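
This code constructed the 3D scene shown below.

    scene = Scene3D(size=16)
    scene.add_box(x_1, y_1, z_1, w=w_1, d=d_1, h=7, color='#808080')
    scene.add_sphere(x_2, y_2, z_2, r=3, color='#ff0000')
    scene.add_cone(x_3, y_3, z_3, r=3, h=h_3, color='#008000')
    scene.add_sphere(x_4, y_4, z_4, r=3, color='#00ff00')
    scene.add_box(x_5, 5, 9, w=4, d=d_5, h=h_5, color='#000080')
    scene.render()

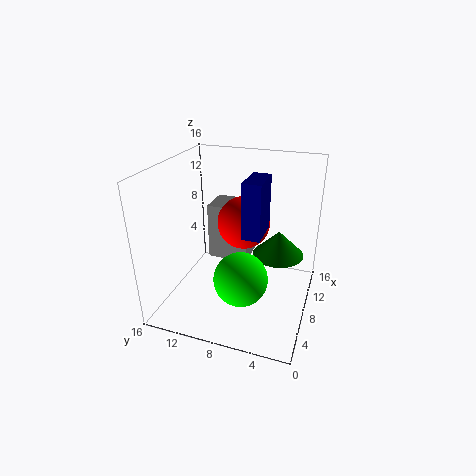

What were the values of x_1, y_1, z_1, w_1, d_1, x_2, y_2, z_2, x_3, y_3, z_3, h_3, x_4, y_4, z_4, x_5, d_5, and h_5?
x_1 = 11
y_1 = 8
z_1 = 3
w_1 = 4
d_1 = 5
x_2 = 10
y_2 = 8
z_2 = 9
x_3 = 11
y_3 = 4
z_3 = 5
h_3 = 3
x_4 = 6
y_4 = 7
z_4 = 4
x_5 = 6
d_5 = 2
h_5 = 6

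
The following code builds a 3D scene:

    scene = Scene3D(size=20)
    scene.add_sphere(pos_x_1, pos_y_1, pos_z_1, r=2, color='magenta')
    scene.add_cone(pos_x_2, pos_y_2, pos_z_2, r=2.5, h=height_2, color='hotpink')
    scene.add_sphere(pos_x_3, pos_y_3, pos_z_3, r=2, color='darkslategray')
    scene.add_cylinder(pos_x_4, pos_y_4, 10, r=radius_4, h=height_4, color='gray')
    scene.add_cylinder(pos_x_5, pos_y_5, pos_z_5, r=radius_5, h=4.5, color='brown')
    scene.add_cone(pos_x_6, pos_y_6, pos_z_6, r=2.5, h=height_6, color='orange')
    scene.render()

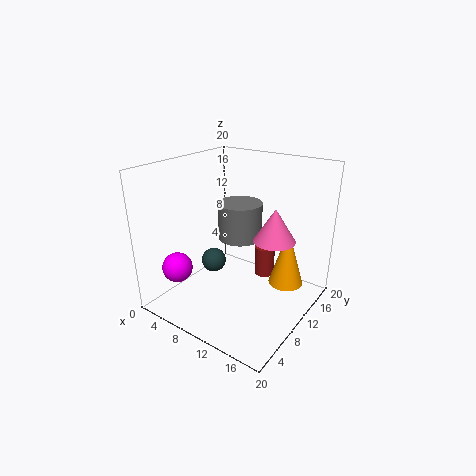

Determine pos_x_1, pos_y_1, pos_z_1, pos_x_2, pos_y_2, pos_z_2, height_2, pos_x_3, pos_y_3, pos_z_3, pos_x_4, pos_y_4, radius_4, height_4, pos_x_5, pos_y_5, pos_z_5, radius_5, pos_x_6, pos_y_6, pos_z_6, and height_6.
pos_x_1 = 5, pos_y_1 = 3, pos_z_1 = 7, pos_x_2 = 17, pos_y_2 = 7.5, pos_z_2 = 12.5, height_2 = 4, pos_x_3 = 2.5, pos_y_3 = 13.5, pos_z_3 = 2.5, pos_x_4 = 10, pos_y_4 = 10.5, radius_4 = 3, height_4 = 5, pos_x_5 = 11.5, pos_y_5 = 15, pos_z_5 = 2.5, radius_5 = 1.5, pos_x_6 = 15.5, pos_y_6 = 14.5, pos_z_6 = 2.5, height_6 = 8.5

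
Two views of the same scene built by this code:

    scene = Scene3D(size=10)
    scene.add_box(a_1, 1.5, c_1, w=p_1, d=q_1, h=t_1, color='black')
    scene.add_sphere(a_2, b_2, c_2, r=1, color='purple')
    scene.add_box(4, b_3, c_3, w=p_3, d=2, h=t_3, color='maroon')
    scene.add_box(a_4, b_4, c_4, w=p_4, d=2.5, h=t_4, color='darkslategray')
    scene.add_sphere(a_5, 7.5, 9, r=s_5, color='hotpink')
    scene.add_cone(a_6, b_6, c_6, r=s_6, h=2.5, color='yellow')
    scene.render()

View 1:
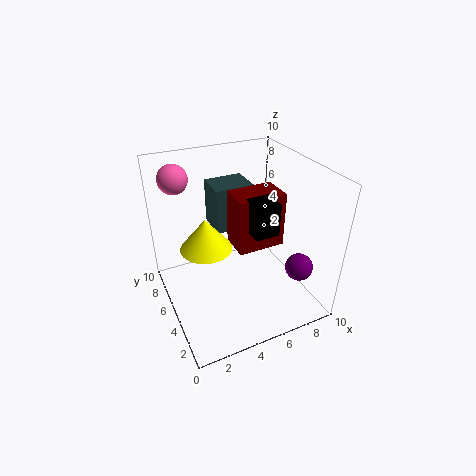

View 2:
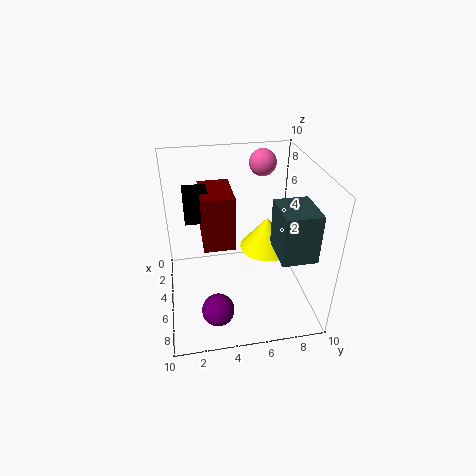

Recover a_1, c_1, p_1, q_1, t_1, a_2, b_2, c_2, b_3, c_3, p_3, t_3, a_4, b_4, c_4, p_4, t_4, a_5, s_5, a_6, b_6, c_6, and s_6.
a_1 = 4.5; c_1 = 7; p_1 = 1.5; q_1 = 1.5; t_1 = 2; a_2 = 9; b_2 = 3; c_2 = 2.5; b_3 = 2.5; c_3 = 5.5; p_3 = 3; t_3 = 3.5; a_4 = 4.5; b_4 = 7.5; c_4 = 4; p_4 = 3; t_4 = 3.5; a_5 = 1.5; s_5 = 1; a_6 = 3.5; b_6 = 7.5; c_6 = 3; s_6 = 2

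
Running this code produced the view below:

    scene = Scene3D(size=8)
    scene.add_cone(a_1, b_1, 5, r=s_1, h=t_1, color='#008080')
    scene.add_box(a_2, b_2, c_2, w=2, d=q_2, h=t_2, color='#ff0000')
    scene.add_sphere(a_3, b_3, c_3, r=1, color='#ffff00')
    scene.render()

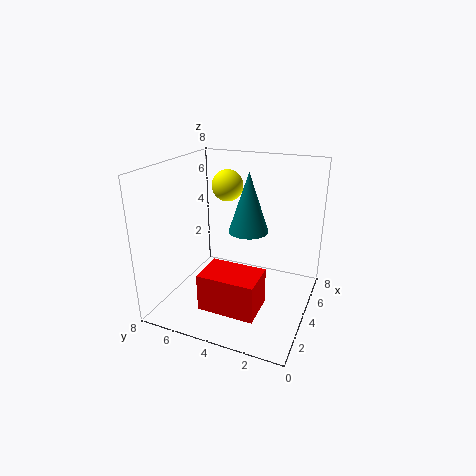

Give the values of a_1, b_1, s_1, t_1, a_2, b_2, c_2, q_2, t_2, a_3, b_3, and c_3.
a_1 = 3, b_1 = 3, s_1 = 1, t_1 = 3, a_2 = 1, b_2 = 2, c_2 = 1, q_2 = 3, t_2 = 2, a_3 = 7, b_3 = 6, c_3 = 6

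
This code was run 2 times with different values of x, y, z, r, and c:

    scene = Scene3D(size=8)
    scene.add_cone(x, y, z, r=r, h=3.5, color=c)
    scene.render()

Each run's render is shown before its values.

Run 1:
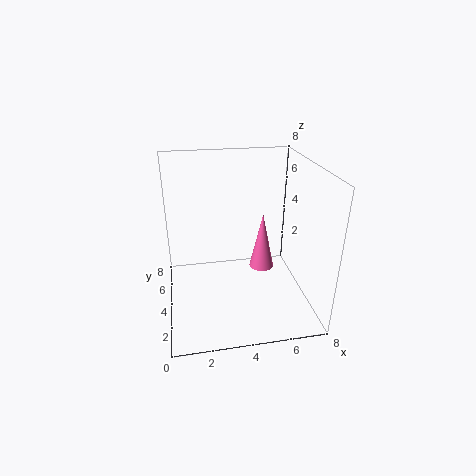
x = 5.75
y = 5.25
z = 1.25
r = 0.75
c = 'hotpink'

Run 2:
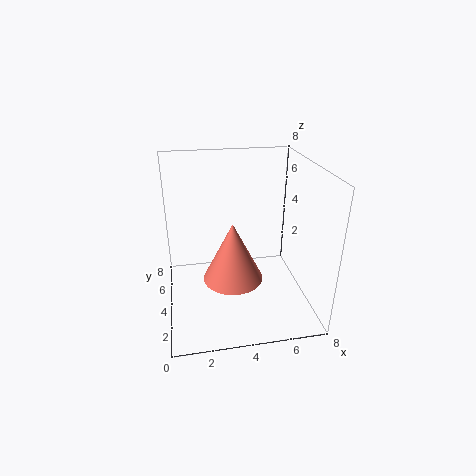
x = 3.75
y = 4.25
z = 1.25
r = 1.75
c = 'salmon'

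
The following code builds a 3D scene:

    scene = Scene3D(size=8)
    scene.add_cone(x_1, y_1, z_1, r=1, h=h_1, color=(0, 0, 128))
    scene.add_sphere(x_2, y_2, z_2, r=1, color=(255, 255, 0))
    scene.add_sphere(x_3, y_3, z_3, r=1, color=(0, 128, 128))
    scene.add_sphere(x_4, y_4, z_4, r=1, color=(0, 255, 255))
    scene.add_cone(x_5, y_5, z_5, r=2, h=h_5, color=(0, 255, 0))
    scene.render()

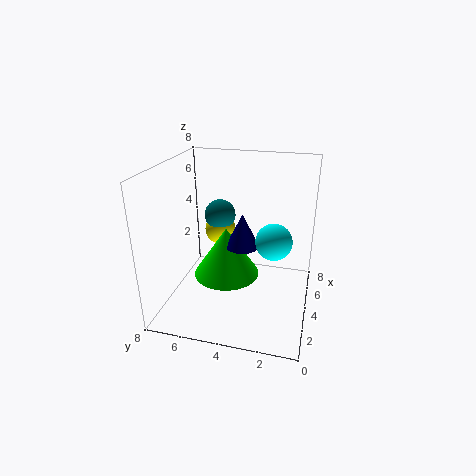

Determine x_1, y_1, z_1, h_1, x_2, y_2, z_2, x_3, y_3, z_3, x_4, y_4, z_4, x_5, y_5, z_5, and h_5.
x_1 = 5
y_1 = 4
z_1 = 3
h_1 = 2
x_2 = 7
y_2 = 6
z_2 = 3
x_3 = 7
y_3 = 6
z_3 = 4
x_4 = 4
y_4 = 2
z_4 = 4
x_5 = 5
y_5 = 5
z_5 = 1
h_5 = 3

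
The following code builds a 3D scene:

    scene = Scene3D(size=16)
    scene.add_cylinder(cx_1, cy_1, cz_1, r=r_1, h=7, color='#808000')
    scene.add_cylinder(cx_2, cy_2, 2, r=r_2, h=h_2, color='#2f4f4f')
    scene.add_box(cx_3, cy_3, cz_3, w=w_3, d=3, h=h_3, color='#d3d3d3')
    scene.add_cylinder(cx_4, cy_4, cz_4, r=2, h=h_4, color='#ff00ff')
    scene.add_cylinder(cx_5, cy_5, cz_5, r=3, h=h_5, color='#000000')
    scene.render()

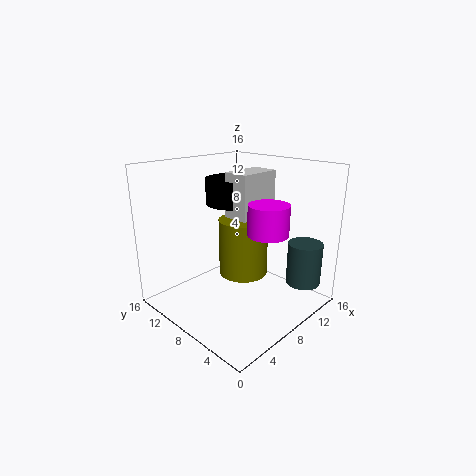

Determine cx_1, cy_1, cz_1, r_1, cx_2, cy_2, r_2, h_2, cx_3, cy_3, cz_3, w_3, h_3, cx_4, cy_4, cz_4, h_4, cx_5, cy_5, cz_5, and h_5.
cx_1 = 11; cy_1 = 10; cz_1 = 2; r_1 = 3; cx_2 = 14; cy_2 = 3; r_2 = 2; h_2 = 5; cx_3 = 8; cy_3 = 7; cz_3 = 10; w_3 = 5; h_3 = 5; cx_4 = 7; cy_4 = 3; cz_4 = 10; h_4 = 3; cx_5 = 10; cy_5 = 11; cz_5 = 11; h_5 = 3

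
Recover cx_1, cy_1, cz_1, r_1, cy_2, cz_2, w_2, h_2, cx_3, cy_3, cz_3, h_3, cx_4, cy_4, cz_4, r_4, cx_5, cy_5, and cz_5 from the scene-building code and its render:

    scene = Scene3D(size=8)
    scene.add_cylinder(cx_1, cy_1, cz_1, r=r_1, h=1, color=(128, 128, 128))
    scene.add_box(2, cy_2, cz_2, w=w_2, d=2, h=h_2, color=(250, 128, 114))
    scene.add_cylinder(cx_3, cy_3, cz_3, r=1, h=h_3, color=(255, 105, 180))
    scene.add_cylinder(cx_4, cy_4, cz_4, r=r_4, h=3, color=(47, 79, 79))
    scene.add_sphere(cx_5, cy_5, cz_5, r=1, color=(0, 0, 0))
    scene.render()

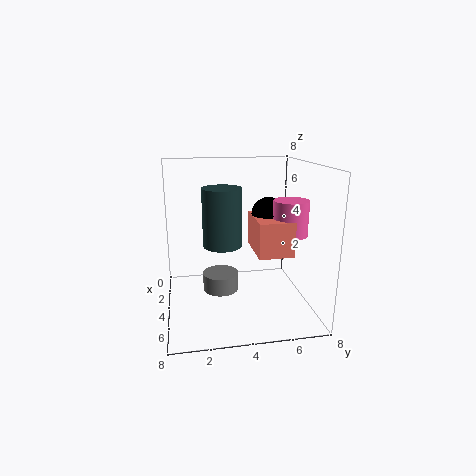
cx_1 = 4
cy_1 = 3
cz_1 = 1
r_1 = 1
cy_2 = 5
cz_2 = 3
w_2 = 3
h_2 = 2
cx_3 = 4
cy_3 = 7
cz_3 = 4
h_3 = 2
cx_4 = 5
cy_4 = 3
cz_4 = 4
r_4 = 1
cx_5 = 3
cy_5 = 6
cz_5 = 5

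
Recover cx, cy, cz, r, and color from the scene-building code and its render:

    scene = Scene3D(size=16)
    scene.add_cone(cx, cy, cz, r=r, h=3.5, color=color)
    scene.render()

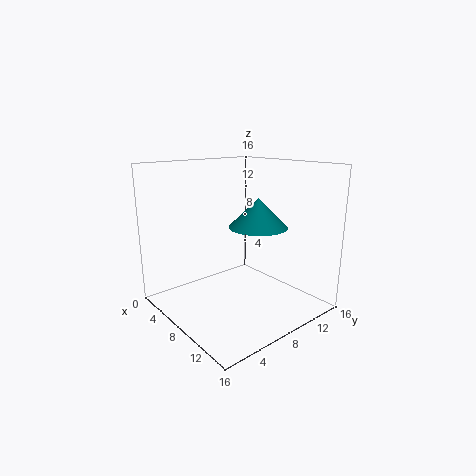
cx = 7.5
cy = 11.5
cz = 8.5
r = 3.5
color = 'teal'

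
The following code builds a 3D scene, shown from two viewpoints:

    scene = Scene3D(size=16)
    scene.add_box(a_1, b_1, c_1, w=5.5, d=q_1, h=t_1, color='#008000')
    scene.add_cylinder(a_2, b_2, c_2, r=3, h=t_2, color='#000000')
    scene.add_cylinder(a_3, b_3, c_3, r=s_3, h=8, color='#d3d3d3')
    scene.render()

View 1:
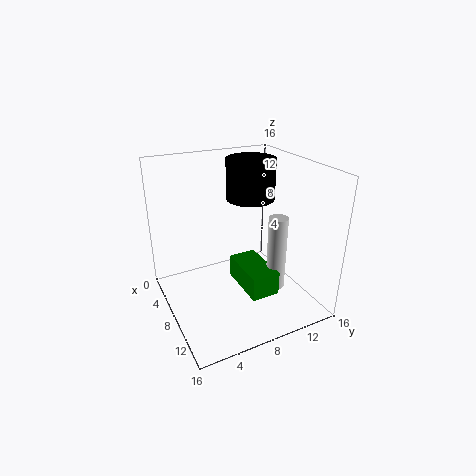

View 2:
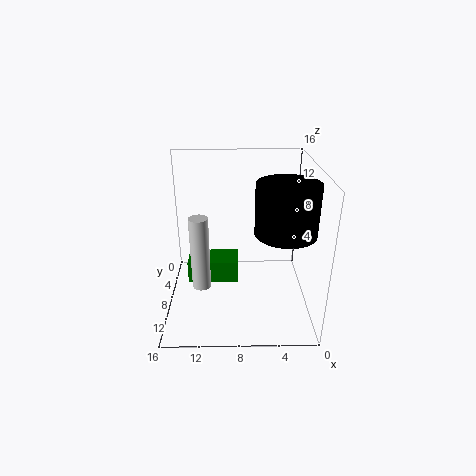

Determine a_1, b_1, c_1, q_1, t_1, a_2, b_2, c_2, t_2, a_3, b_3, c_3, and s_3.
a_1 = 8
b_1 = 7
c_1 = 3.5
q_1 = 3
t_1 = 2.5
a_2 = 3.5
b_2 = 12
c_2 = 10.5
t_2 = 5
a_3 = 12
b_3 = 10.5
c_3 = 3.5
s_3 = 1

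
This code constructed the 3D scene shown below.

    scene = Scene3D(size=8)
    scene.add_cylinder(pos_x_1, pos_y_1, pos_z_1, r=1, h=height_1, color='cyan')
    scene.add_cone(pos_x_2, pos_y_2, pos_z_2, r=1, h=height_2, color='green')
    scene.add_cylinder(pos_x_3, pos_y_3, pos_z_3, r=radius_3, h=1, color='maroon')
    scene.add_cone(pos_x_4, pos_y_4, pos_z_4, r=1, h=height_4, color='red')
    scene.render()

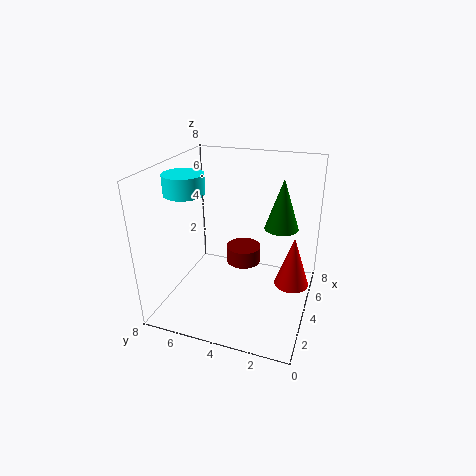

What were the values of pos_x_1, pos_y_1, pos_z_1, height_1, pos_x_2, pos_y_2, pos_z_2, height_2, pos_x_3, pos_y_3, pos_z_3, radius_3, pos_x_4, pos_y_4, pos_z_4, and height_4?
pos_x_1 = 2; pos_y_1 = 6; pos_z_1 = 7; height_1 = 1; pos_x_2 = 6; pos_y_2 = 2; pos_z_2 = 4; height_2 = 3; pos_x_3 = 5; pos_y_3 = 4; pos_z_3 = 2; radius_3 = 1; pos_x_4 = 5; pos_y_4 = 1; pos_z_4 = 1; height_4 = 3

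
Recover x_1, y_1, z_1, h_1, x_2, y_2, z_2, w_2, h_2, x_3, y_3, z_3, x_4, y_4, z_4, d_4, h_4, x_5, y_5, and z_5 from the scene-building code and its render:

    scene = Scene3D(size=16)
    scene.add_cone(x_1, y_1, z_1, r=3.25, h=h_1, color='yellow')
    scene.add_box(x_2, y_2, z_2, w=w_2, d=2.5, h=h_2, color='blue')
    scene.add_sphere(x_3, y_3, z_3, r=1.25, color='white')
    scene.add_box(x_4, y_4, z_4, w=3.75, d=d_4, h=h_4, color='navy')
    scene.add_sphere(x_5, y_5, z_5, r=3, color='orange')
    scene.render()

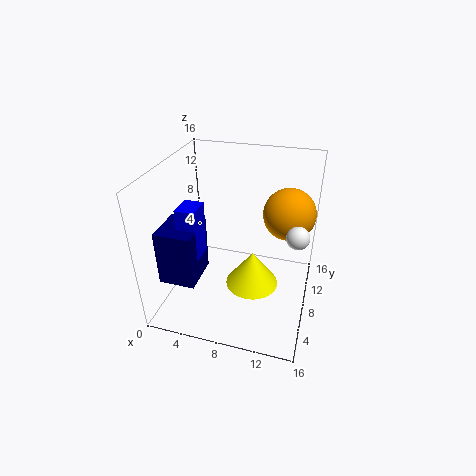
x_1 = 9.25, y_1 = 10, z_1 = 0.25, h_1 = 4.5, x_2 = 3.25, y_2 = 3, z_2 = 7.75, w_2 = 2, h_2 = 5.5, x_3 = 14.5, y_3 = 8.25, z_3 = 9, x_4 = 1.5, y_4 = 1.5, z_4 = 5.5, d_4 = 4.25, h_4 = 5.75, x_5 = 13, y_5 = 11.75, z_5 = 9.75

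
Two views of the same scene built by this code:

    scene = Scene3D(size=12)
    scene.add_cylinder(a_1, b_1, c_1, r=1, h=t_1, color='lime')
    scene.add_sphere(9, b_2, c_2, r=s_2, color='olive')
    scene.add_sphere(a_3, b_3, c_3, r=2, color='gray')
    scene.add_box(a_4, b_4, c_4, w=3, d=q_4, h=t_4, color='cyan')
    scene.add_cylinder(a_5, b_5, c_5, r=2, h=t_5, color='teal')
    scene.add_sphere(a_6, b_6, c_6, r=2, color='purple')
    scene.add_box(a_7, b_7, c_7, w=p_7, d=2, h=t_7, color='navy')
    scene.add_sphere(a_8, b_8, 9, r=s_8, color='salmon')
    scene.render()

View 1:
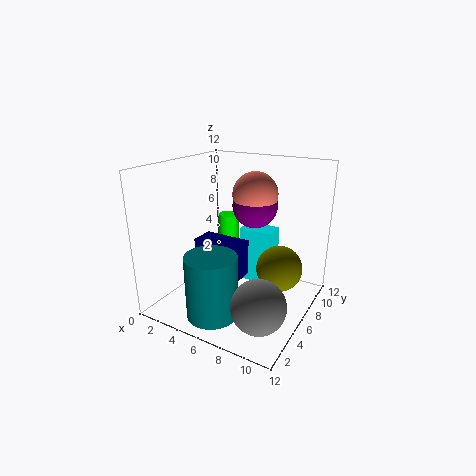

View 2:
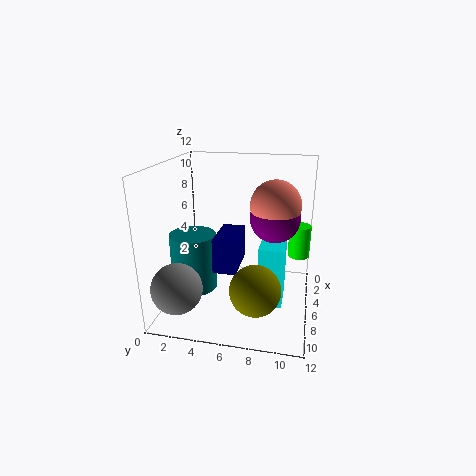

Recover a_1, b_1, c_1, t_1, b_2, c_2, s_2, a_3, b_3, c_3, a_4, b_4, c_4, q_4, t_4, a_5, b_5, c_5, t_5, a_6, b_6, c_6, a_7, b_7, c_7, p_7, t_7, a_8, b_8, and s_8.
a_1 = 2, b_1 = 11, c_1 = 3, t_1 = 3, b_2 = 8, c_2 = 3, s_2 = 2, a_3 = 10, b_3 = 2, c_3 = 3, a_4 = 5, b_4 = 8, c_4 = 1, q_4 = 2, t_4 = 5, a_5 = 6, b_5 = 2, c_5 = 1, t_5 = 5, a_6 = 6, b_6 = 9, c_6 = 8, a_7 = 3, b_7 = 4, c_7 = 3, p_7 = 4, t_7 = 3, a_8 = 6, b_8 = 9, s_8 = 2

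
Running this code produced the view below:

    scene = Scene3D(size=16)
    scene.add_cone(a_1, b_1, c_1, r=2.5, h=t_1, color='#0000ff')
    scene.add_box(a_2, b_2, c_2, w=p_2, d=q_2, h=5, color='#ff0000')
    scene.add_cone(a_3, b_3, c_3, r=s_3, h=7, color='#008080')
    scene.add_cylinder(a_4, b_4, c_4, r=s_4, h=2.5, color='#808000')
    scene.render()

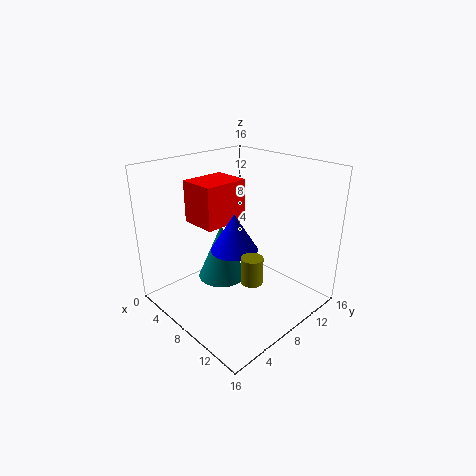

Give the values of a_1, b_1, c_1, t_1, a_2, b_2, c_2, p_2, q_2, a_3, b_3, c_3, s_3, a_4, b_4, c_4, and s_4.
a_1 = 9
b_1 = 6.5
c_1 = 7.5
t_1 = 4
a_2 = 1
b_2 = 6
c_2 = 8.5
p_2 = 4.5
q_2 = 5.5
a_3 = 4
b_3 = 9
c_3 = 1
s_3 = 3
a_4 = 14
b_4 = 4
c_4 = 7
s_4 = 1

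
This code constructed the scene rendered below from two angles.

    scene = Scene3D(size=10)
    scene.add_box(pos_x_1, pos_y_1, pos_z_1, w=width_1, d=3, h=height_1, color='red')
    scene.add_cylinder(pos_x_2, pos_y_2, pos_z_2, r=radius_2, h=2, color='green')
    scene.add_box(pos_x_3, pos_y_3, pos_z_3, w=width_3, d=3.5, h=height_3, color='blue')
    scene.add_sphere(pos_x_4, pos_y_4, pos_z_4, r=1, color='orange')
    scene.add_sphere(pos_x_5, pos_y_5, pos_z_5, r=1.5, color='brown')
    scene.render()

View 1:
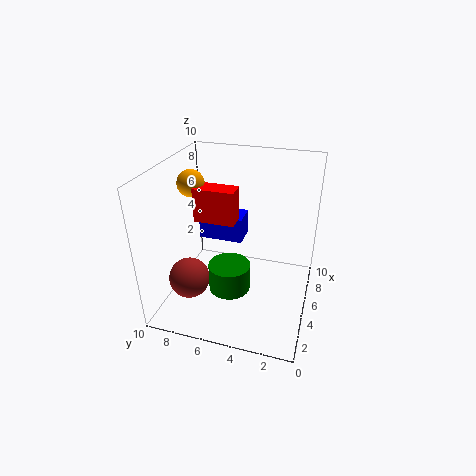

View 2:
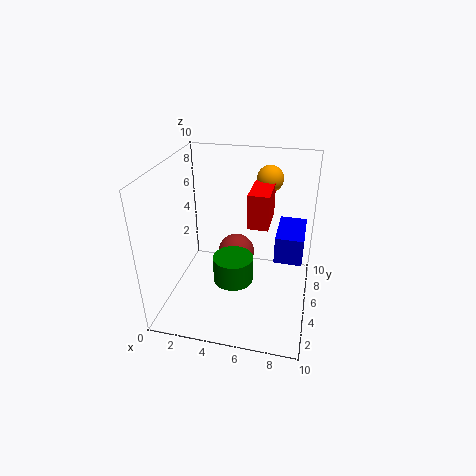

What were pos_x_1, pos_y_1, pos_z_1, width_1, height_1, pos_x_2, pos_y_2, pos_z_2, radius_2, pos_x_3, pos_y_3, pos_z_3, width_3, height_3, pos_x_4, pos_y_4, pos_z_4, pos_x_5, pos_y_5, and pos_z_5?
pos_x_1 = 5.5, pos_y_1 = 5.5, pos_z_1 = 5.5, width_1 = 1.5, height_1 = 2.5, pos_x_2 = 4.5, pos_y_2 = 5.5, pos_z_2 = 1, radius_2 = 1.5, pos_x_3 = 7.5, pos_y_3 = 5.5, pos_z_3 = 3, width_3 = 2, height_3 = 2, pos_x_4 = 6.5, pos_y_4 = 9, pos_z_4 = 8, pos_x_5 = 4, pos_y_5 = 8.5, pos_z_5 = 1.5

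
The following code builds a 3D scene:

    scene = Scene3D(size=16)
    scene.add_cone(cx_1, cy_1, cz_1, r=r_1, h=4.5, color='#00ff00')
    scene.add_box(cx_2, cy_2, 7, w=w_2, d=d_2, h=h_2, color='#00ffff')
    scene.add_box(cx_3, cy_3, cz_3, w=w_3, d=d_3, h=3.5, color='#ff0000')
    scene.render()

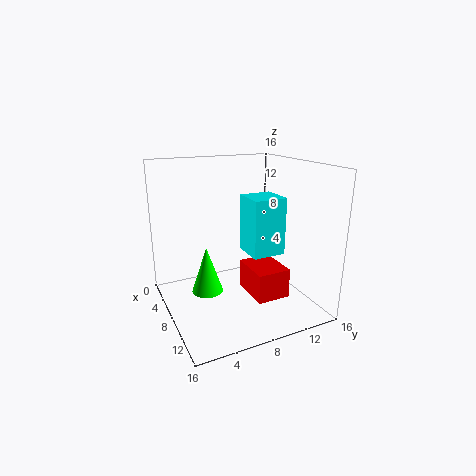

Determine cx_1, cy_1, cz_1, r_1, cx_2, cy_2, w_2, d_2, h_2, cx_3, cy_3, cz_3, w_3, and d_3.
cx_1 = 11.5; cy_1 = 3; cz_1 = 4.5; r_1 = 1.5; cx_2 = 8.5; cy_2 = 8; w_2 = 3.5; d_2 = 3.5; h_2 = 6; cx_3 = 5.5; cy_3 = 9.5; cz_3 = 0.5; w_3 = 5; d_3 = 4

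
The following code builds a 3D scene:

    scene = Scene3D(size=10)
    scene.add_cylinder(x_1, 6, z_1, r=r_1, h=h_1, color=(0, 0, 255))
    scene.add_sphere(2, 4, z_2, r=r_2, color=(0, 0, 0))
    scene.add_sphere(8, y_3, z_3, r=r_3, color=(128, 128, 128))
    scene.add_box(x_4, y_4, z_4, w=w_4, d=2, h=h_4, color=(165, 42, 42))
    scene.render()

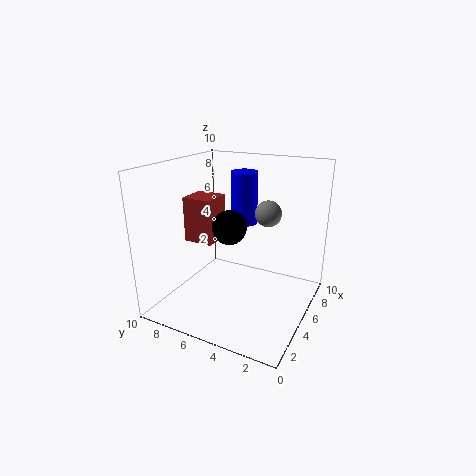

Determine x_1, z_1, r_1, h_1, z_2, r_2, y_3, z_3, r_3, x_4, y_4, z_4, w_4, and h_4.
x_1 = 8; z_1 = 5; r_1 = 1; h_1 = 4; z_2 = 7; r_2 = 1; y_3 = 4; z_3 = 6; r_3 = 1; x_4 = 3; y_4 = 6; z_4 = 5; w_4 = 2; h_4 = 3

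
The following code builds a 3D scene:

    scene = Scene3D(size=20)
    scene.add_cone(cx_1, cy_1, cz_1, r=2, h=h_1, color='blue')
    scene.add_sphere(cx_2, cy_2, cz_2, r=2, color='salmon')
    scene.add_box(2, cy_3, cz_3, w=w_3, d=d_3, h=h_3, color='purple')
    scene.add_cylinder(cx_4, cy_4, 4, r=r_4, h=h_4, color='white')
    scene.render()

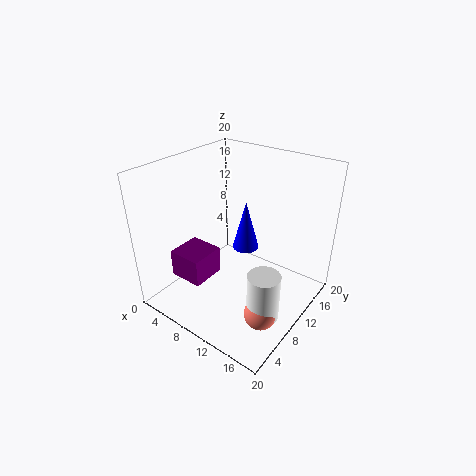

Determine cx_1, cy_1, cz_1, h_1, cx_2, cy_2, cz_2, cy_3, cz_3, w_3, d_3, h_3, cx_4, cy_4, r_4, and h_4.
cx_1 = 8.5; cy_1 = 14; cz_1 = 6; h_1 = 7.5; cx_2 = 17.5; cy_2 = 4.5; cz_2 = 4.5; cy_3 = 4.5; cz_3 = 3.5; w_3 = 5; d_3 = 5; h_3 = 4; cx_4 = 17.5; cy_4 = 5; r_4 = 2; h_4 = 6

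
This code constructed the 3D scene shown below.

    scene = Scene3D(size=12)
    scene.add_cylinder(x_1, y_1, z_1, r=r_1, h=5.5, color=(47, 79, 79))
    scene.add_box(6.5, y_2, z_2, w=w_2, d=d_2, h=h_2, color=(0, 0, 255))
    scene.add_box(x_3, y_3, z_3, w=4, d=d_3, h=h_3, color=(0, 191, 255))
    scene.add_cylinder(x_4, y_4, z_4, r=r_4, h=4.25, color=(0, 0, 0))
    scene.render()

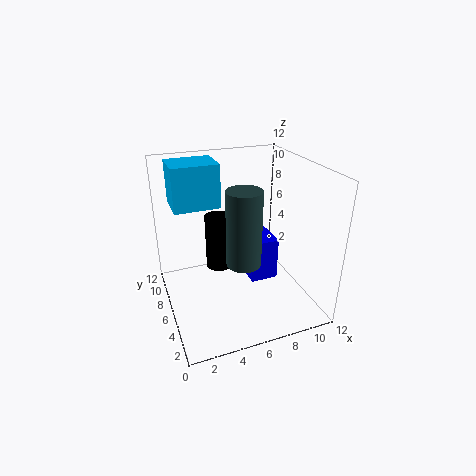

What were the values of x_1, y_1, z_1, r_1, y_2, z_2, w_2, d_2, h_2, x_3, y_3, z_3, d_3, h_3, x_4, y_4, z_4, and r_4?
x_1 = 5
y_1 = 2.25
z_1 = 6
r_1 = 1.25
y_2 = 4
z_2 = 2.75
w_2 = 2.25
d_2 = 3.25
h_2 = 3.5
x_3 = 1.25
y_3 = 8
z_3 = 8
d_3 = 3.25
h_3 = 3.75
x_4 = 4
y_4 = 5
z_4 = 4.5
r_4 = 1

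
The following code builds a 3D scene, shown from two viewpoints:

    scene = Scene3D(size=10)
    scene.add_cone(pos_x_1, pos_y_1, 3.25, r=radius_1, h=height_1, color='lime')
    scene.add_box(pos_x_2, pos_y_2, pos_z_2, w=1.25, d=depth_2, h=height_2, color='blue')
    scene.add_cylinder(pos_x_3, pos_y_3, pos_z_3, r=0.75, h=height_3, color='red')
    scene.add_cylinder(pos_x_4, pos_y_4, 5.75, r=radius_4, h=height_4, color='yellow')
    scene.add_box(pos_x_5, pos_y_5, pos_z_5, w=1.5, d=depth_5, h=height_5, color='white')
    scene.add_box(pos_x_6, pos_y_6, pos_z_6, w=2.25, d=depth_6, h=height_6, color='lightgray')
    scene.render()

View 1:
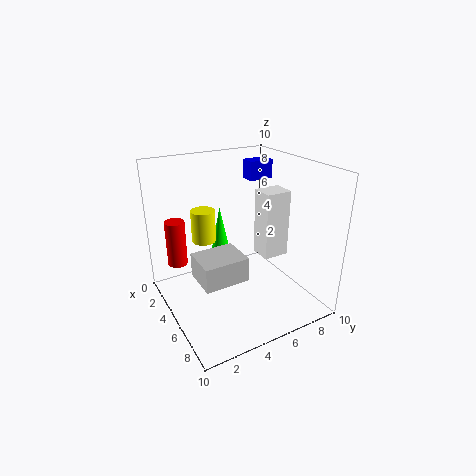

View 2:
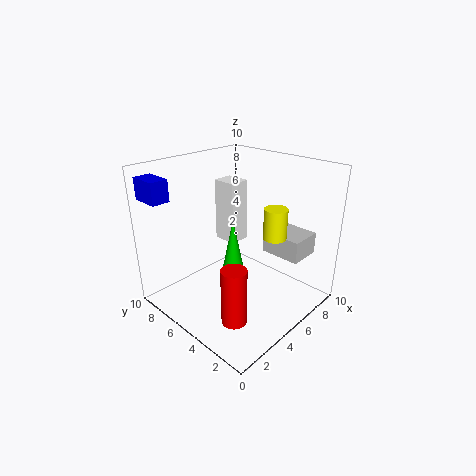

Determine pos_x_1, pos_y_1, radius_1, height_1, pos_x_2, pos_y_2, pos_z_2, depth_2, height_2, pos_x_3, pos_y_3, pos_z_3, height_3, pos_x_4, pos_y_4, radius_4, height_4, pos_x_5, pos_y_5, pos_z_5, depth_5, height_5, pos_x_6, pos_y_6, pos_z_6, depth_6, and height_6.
pos_x_1 = 3.75
pos_y_1 = 4.25
radius_1 = 0.75
height_1 = 3.75
pos_x_2 = 0.5
pos_y_2 = 8
pos_z_2 = 7.75
depth_2 = 2
height_2 = 1.5
pos_x_3 = 1.25
pos_y_3 = 1.75
pos_z_3 = 2
height_3 = 3.5
pos_x_4 = 5.5
pos_y_4 = 2.25
radius_4 = 0.75
height_4 = 2
pos_x_5 = 5.5
pos_y_5 = 6
pos_z_5 = 4
depth_5 = 1.75
height_5 = 4.5
pos_x_6 = 6.25
pos_y_6 = 1
pos_z_6 = 4
depth_6 = 2.75
height_6 = 1.5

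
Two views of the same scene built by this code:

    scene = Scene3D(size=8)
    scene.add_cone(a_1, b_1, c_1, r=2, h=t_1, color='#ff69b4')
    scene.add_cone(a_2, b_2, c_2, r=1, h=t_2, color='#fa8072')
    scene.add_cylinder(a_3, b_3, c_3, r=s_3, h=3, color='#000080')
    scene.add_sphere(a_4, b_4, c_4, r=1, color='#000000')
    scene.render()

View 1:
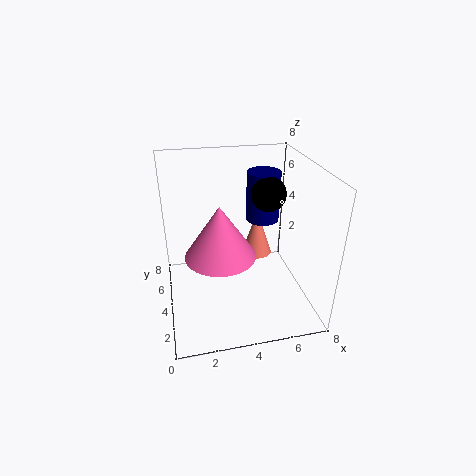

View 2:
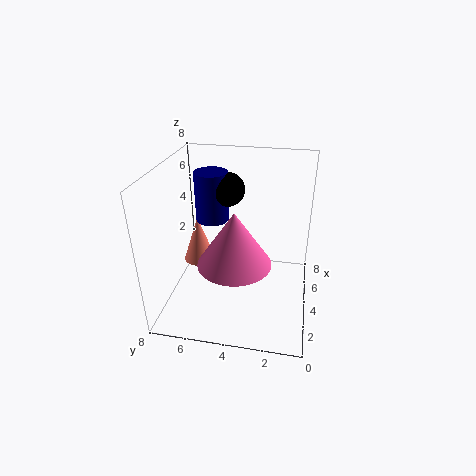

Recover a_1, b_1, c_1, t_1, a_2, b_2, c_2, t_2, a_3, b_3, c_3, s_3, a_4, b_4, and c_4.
a_1 = 3, b_1 = 4, c_1 = 3, t_1 = 3, a_2 = 6, b_2 = 7, c_2 = 1, t_2 = 3, a_3 = 6, b_3 = 6, c_3 = 4, s_3 = 1, a_4 = 6, b_4 = 5, c_4 = 6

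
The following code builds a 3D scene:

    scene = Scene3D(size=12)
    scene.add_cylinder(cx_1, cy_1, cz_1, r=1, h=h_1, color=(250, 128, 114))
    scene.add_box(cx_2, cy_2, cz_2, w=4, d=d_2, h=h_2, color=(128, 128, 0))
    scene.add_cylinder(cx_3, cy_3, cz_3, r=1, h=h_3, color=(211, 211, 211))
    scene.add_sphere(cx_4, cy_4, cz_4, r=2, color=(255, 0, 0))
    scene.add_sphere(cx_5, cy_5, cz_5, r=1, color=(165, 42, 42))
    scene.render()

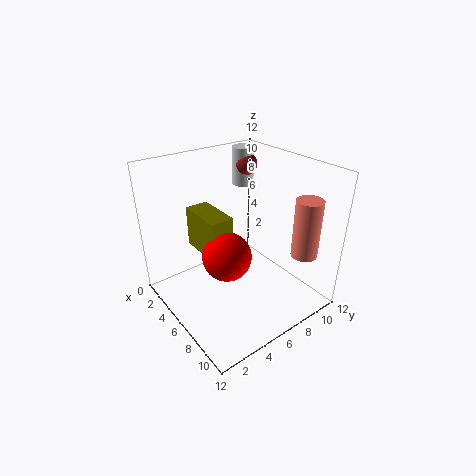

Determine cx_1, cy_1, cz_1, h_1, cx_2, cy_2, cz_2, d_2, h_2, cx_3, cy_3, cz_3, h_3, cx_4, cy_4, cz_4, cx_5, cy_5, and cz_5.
cx_1 = 11; cy_1 = 8.5; cz_1 = 6; h_1 = 4.5; cx_2 = 2; cy_2 = 3.5; cz_2 = 4.5; d_2 = 2; h_2 = 3.5; cx_3 = 1.5; cy_3 = 10; cz_3 = 8.5; h_3 = 3.5; cx_4 = 6.5; cy_4 = 4.5; cz_4 = 5; cx_5 = 2; cy_5 = 10; cz_5 = 10.5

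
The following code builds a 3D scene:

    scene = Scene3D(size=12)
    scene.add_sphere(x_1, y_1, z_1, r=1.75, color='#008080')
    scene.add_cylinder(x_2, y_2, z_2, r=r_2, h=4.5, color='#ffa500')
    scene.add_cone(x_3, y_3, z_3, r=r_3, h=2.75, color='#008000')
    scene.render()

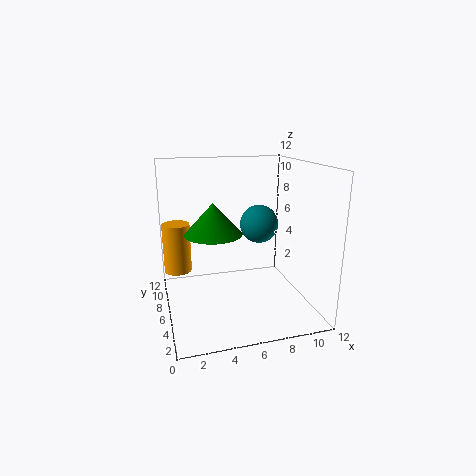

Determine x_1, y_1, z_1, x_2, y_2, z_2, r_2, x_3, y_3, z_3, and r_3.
x_1 = 8.75; y_1 = 8.5; z_1 = 6.25; x_2 = 1.25; y_2 = 9.75; z_2 = 2; r_2 = 1.25; x_3 = 4.25; y_3 = 7.5; z_3 = 6; r_3 = 2.5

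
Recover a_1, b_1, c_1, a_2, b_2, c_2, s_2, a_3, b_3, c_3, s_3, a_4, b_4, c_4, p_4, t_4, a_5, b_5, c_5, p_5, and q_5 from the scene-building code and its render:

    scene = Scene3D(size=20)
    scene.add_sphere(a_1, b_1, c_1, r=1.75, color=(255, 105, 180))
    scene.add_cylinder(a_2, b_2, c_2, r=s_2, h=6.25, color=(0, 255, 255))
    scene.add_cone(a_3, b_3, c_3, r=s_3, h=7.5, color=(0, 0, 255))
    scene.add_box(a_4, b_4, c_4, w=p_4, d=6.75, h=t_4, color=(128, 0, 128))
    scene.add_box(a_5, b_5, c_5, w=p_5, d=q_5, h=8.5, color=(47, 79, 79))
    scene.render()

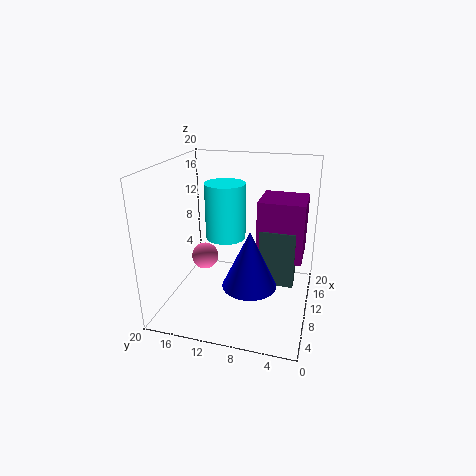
a_1 = 7, b_1 = 13.75, c_1 = 8.25, a_2 = 3.25, b_2 = 9.5, c_2 = 13.25, s_2 = 2.25, a_3 = 5.75, b_3 = 7.25, c_3 = 5.5, s_3 = 3.5, a_4 = 12.5, b_4 = 1.25, c_4 = 5.5, p_4 = 6.5, t_4 = 9, a_5 = 12.25, b_5 = 2.25, c_5 = 1.75, p_5 = 2.5, q_5 = 5.25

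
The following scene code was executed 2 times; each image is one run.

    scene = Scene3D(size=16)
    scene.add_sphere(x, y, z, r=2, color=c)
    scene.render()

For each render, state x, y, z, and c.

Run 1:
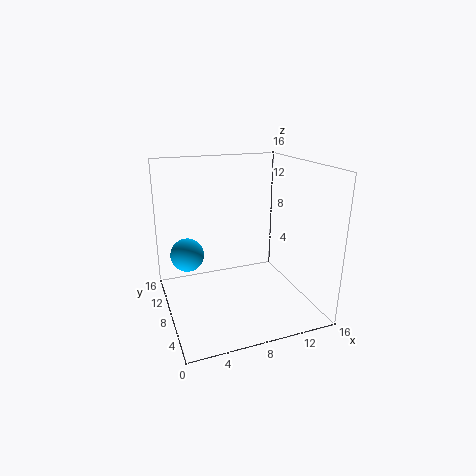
x = 3; y = 12; z = 5; c = 'deepskyblue'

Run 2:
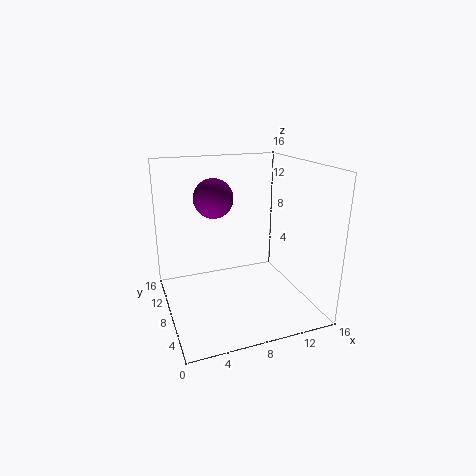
x = 5; y = 7; z = 13; c = 'purple'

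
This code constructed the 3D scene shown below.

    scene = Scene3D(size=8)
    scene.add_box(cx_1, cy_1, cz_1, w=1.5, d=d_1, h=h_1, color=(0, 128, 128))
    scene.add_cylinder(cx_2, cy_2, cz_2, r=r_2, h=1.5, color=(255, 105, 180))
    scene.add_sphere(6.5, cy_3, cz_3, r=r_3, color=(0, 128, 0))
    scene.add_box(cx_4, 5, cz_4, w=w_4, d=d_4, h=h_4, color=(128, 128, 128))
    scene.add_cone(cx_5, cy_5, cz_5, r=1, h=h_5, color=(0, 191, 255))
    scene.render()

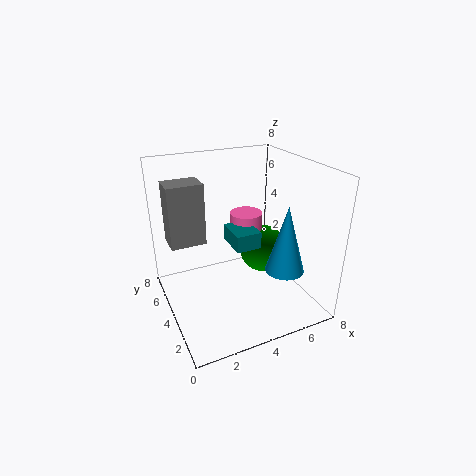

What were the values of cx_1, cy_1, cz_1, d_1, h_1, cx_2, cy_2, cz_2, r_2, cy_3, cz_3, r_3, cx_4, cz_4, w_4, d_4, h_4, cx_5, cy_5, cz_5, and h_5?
cx_1 = 4, cy_1 = 4, cz_1 = 3, d_1 = 2, h_1 = 1, cx_2 = 5.5, cy_2 = 6, cz_2 = 3, r_2 = 1, cy_3 = 5.5, cz_3 = 2, r_3 = 1.5, cx_4 = 0.5, cz_4 = 3.5, w_4 = 2, d_4 = 1.5, h_4 = 3.5, cx_5 = 5.5, cy_5 = 1.5, cz_5 = 3, h_5 = 3.5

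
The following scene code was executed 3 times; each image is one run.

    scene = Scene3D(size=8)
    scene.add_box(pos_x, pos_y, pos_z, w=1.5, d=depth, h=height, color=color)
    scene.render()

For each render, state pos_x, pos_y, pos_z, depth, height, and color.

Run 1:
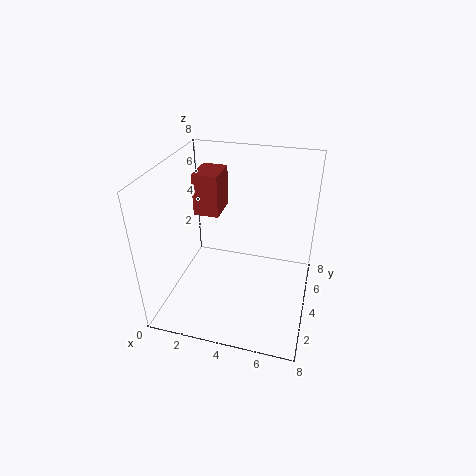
pos_x = 1
pos_y = 5
pos_z = 4.5
depth = 2
height = 2.5
color = 'brown'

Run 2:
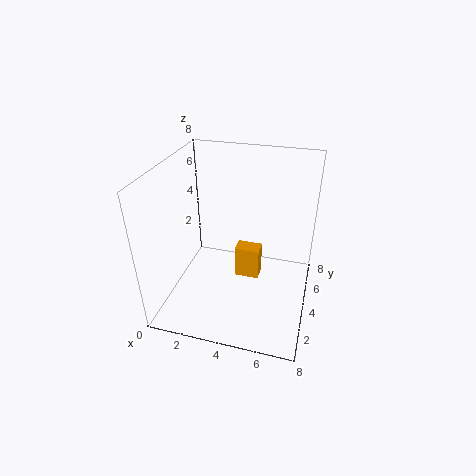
pos_x = 3.5
pos_y = 5
pos_z = 0.5
depth = 1
height = 2
color = 'orange'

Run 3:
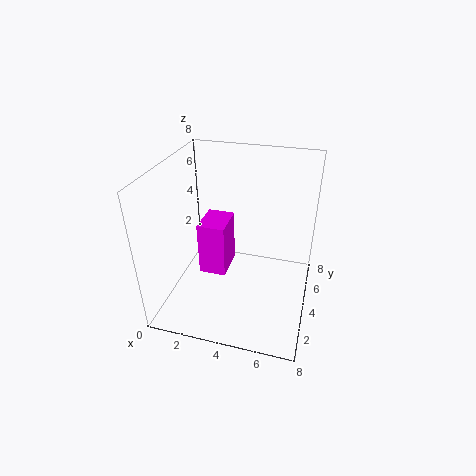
pos_x = 2
pos_y = 3
pos_z = 2
depth = 2
height = 3
color = 'magenta'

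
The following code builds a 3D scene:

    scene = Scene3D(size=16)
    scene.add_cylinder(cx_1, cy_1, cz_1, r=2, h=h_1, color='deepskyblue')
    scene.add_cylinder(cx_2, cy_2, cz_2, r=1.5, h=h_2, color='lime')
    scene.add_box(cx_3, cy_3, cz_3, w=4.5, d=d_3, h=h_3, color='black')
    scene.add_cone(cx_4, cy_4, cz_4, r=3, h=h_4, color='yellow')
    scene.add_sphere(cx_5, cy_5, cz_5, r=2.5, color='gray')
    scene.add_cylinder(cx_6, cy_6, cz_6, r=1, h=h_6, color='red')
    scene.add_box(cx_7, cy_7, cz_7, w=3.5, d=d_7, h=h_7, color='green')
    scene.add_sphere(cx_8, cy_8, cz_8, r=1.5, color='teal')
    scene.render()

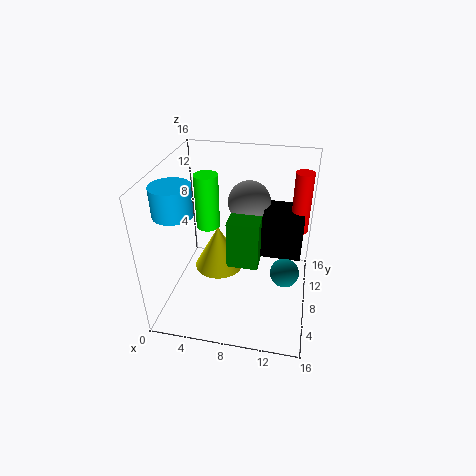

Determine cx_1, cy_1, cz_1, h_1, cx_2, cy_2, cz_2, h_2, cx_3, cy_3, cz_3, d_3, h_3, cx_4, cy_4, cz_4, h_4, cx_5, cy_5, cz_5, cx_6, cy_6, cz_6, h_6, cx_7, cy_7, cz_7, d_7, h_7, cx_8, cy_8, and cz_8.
cx_1 = 2.5; cy_1 = 4; cz_1 = 12.5; h_1 = 3; cx_2 = 3; cy_2 = 13; cz_2 = 6; h_2 = 7; cx_3 = 10.5; cy_3 = 8.5; cz_3 = 5.5; d_3 = 4.5; h_3 = 5; cx_4 = 5; cy_4 = 10.5; cz_4 = 2; h_4 = 5.5; cx_5 = 8.5; cy_5 = 12; cz_5 = 10.5; cx_6 = 14.5; cy_6 = 11; cz_6 = 8; h_6 = 7; cx_7 = 7; cy_7 = 6.5; cz_7 = 5; d_7 = 2.5; h_7 = 5.5; cx_8 = 13.5; cy_8 = 5.5; cz_8 = 6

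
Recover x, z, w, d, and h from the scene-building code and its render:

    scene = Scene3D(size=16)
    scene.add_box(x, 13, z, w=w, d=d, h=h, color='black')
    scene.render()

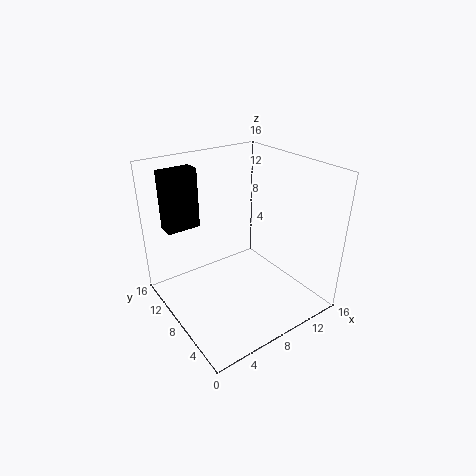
x = 2; z = 8; w = 4; d = 2; h = 7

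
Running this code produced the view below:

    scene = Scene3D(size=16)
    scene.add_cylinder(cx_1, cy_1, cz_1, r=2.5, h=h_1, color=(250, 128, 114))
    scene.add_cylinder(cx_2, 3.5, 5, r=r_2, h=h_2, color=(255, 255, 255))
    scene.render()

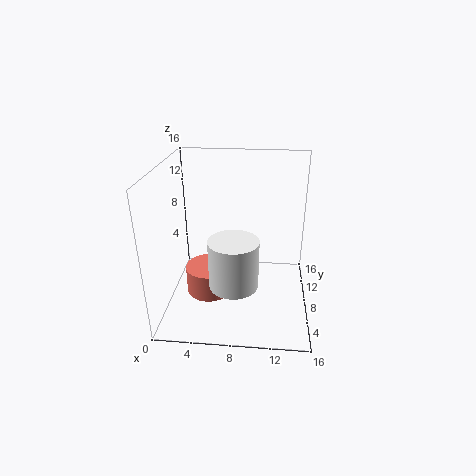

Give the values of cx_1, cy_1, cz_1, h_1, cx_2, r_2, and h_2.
cx_1 = 5, cy_1 = 6, cz_1 = 2.5, h_1 = 3, cx_2 = 8, r_2 = 2.5, h_2 = 5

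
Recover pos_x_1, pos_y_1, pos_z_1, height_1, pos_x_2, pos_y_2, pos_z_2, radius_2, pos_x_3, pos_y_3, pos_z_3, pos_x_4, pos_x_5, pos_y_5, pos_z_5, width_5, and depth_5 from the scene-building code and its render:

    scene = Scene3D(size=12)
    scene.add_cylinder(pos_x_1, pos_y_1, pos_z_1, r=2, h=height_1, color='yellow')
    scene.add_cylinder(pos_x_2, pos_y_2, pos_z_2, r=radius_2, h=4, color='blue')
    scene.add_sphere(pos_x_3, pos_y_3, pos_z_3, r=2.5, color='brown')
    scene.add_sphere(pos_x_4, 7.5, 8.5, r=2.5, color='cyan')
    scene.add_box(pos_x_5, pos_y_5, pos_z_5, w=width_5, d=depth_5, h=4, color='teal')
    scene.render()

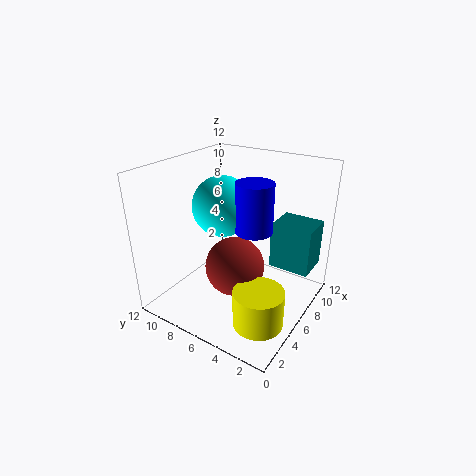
pos_x_1 = 3.5; pos_y_1 = 2.5; pos_z_1 = 0.5; height_1 = 3; pos_x_2 = 6; pos_y_2 = 4.5; pos_z_2 = 7; radius_2 = 1.5; pos_x_3 = 5.5; pos_y_3 = 6; pos_z_3 = 3.5; pos_x_4 = 6; pos_x_5 = 8; pos_y_5 = 0.5; pos_z_5 = 3; width_5 = 3; depth_5 = 3.5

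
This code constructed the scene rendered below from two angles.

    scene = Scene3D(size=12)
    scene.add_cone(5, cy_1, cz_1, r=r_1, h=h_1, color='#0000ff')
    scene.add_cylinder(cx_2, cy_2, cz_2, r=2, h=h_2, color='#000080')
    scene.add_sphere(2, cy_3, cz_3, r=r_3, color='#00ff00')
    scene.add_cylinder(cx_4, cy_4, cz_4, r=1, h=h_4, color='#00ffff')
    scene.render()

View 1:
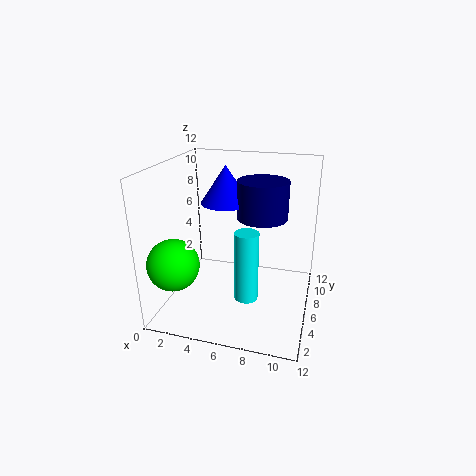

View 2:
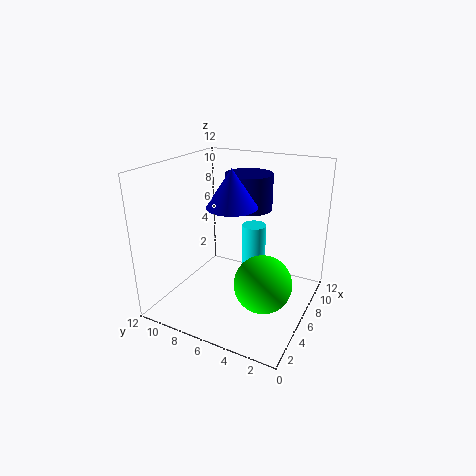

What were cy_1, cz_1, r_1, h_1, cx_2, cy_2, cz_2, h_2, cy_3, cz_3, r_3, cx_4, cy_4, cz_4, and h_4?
cy_1 = 6
cz_1 = 9
r_1 = 2
h_1 = 3
cx_2 = 8
cy_2 = 6
cz_2 = 8
h_2 = 3
cy_3 = 2
cz_3 = 5
r_3 = 2
cx_4 = 7
cy_4 = 5
cz_4 = 1
h_4 = 6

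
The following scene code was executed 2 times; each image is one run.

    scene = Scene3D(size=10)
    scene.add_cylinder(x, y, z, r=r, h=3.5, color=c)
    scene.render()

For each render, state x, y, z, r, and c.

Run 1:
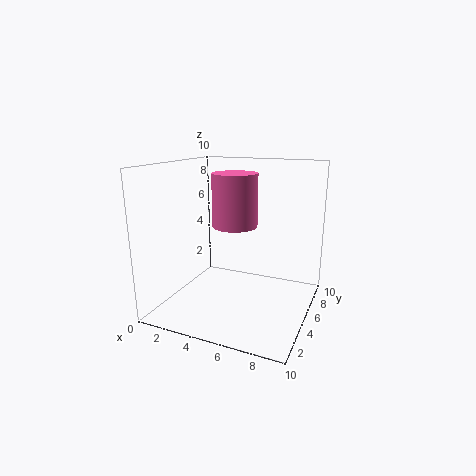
x = 5
y = 4.5
z = 6
r = 1.5
c = 'hotpink'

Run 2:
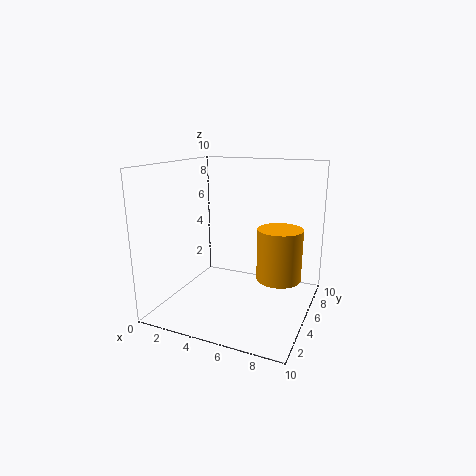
x = 8
y = 5
z = 2.5
r = 1.5
c = 'orange'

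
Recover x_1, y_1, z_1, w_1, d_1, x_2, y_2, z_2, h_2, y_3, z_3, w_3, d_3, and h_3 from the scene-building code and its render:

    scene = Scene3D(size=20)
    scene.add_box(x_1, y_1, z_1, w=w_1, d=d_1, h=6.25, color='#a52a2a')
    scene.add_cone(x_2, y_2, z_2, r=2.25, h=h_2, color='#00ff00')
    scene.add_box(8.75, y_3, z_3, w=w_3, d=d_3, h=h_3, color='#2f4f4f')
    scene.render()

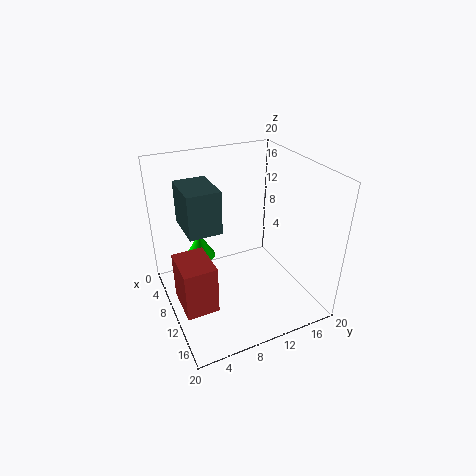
x_1 = 11.5, y_1 = 0.25, z_1 = 4.75, w_1 = 5.25, d_1 = 4, x_2 = 5, y_2 = 6, z_2 = 5.25, h_2 = 3.75, y_3 = 2, z_3 = 14, w_3 = 5.5, d_3 = 4, h_3 = 5.25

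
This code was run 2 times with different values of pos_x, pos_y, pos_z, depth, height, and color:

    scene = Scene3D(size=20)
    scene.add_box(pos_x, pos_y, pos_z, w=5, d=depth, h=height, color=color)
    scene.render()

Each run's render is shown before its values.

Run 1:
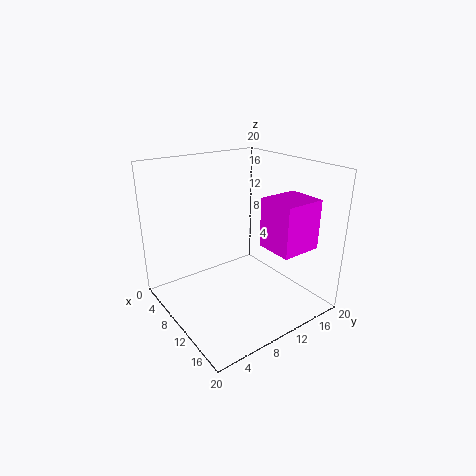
pos_x = 13.5; pos_y = 11; pos_z = 10; depth = 5.5; height = 6.5; color = 'magenta'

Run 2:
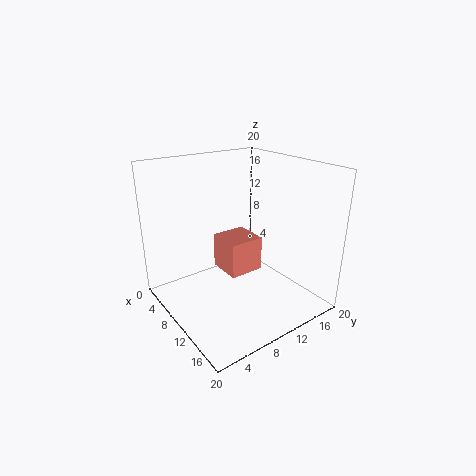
pos_x = 6; pos_y = 8.5; pos_z = 4.5; depth = 5; height = 5; color = 'salmon'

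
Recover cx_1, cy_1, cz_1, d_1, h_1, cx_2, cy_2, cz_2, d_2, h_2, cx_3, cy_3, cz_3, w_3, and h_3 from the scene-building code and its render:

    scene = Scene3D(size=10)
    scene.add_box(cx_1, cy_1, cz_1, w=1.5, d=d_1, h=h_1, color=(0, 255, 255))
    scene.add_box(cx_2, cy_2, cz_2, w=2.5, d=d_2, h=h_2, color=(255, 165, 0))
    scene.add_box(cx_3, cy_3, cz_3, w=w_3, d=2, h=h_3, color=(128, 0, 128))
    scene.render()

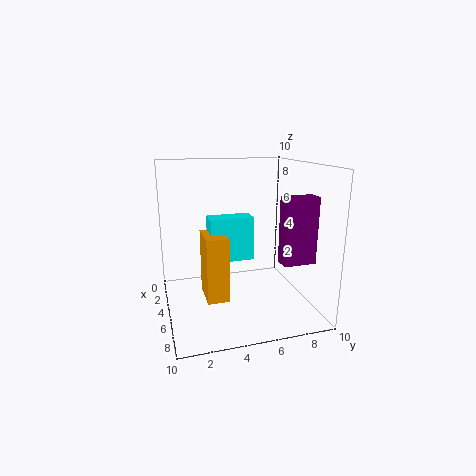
cx_1 = 4; cy_1 = 3; cz_1 = 3.5; d_1 = 3; h_1 = 3; cx_2 = 4; cy_2 = 2.5; cz_2 = 1; d_2 = 1.5; h_2 = 4.5; cx_3 = 8.5; cy_3 = 6.5; cz_3 = 4.5; w_3 = 1; h_3 = 4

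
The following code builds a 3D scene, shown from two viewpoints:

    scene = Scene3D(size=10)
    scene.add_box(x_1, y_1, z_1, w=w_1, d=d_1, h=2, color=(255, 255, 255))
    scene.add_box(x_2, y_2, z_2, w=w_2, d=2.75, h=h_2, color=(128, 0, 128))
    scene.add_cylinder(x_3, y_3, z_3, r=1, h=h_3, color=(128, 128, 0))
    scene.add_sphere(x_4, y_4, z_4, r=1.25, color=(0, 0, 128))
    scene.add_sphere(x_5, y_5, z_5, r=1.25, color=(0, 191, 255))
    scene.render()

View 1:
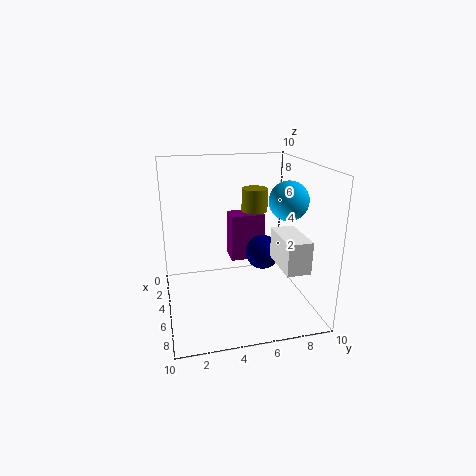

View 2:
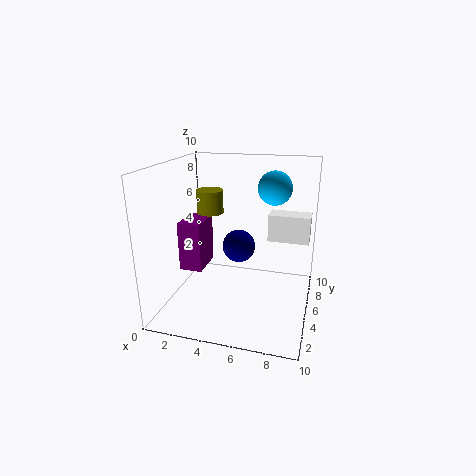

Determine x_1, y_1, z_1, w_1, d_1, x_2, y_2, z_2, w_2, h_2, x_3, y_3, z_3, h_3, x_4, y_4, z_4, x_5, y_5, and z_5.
x_1 = 6.75
y_1 = 6.75
z_1 = 4.25
w_1 = 3
d_1 = 1.5
x_2 = 0.25
y_2 = 5.25
z_2 = 1.75
w_2 = 1.75
h_2 = 3.75
x_3 = 2.25
y_3 = 7
z_3 = 6
h_3 = 1.75
x_4 = 4.5
y_4 = 7
z_4 = 3.5
x_5 = 7
y_5 = 7.75
z_5 = 8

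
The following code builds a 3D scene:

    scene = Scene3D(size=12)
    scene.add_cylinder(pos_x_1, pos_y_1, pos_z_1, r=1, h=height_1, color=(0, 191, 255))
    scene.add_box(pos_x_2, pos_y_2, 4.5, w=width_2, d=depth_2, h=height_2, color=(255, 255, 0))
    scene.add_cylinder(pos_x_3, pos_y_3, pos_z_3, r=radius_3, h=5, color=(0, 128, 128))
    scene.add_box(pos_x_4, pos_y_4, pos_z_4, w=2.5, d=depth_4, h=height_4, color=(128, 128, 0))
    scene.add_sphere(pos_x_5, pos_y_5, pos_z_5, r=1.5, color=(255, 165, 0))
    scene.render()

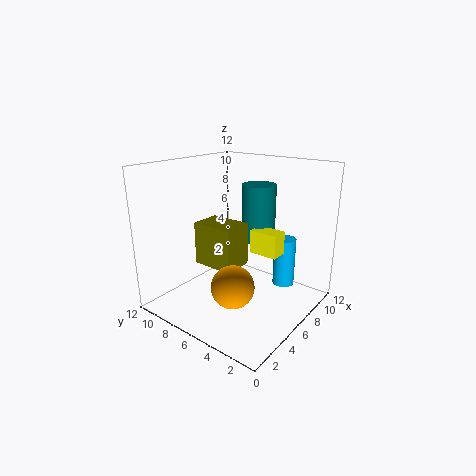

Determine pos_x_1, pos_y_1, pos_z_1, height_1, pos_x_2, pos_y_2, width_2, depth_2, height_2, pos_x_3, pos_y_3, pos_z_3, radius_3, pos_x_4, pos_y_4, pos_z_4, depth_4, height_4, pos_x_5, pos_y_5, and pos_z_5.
pos_x_1 = 10.5
pos_y_1 = 4
pos_z_1 = 0.5
height_1 = 4.5
pos_x_2 = 7
pos_y_2 = 3
width_2 = 1.5
depth_2 = 2.5
height_2 = 2
pos_x_3 = 9
pos_y_3 = 6
pos_z_3 = 5
radius_3 = 1.5
pos_x_4 = 3.5
pos_y_4 = 5
pos_z_4 = 4
depth_4 = 3.5
height_4 = 3.5
pos_x_5 = 1.5
pos_y_5 = 3
pos_z_5 = 4.5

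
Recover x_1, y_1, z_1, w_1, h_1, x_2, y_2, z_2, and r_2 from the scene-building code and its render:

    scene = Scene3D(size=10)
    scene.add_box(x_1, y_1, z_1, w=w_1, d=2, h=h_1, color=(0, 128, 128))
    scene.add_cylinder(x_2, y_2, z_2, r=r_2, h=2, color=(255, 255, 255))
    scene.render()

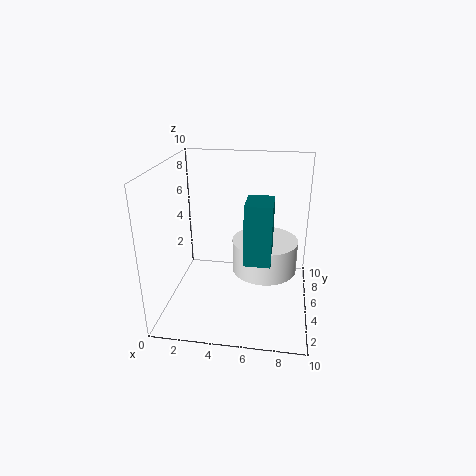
x_1 = 6, y_1 = 0.5, z_1 = 5.5, w_1 = 1.5, h_1 = 3.5, x_2 = 7, y_2 = 3, z_2 = 4, r_2 = 2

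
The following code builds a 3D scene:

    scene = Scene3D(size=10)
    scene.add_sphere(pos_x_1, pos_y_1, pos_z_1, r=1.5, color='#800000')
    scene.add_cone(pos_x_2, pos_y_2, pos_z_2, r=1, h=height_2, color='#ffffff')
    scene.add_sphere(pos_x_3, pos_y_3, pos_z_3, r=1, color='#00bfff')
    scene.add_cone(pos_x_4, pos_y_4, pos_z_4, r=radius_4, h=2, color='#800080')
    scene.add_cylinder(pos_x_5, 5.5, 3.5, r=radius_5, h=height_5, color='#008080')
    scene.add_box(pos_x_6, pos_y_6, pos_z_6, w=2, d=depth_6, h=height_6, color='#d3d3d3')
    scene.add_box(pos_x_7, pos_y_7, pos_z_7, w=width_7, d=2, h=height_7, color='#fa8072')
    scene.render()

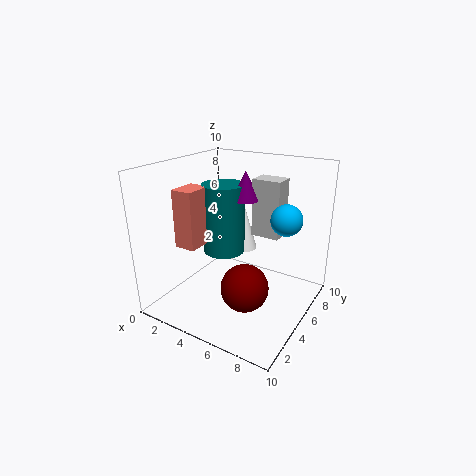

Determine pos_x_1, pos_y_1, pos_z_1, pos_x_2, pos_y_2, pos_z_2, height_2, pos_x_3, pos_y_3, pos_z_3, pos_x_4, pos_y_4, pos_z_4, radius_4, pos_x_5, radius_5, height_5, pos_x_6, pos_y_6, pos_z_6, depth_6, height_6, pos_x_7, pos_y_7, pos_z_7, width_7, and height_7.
pos_x_1 = 7, pos_y_1 = 2.5, pos_z_1 = 3, pos_x_2 = 3.5, pos_y_2 = 8.5, pos_z_2 = 2.5, height_2 = 3.5, pos_x_3 = 8.5, pos_y_3 = 5, pos_z_3 = 7, pos_x_4 = 5, pos_y_4 = 6, pos_z_4 = 7.5, radius_4 = 1, pos_x_5 = 3.5, radius_5 = 1.5, height_5 = 5, pos_x_6 = 5.5, pos_y_6 = 6, pos_z_6 = 5, depth_6 = 1.5, height_6 = 4, pos_x_7 = 1.5, pos_y_7 = 2.5, pos_z_7 = 4.5, width_7 = 1.5, height_7 = 4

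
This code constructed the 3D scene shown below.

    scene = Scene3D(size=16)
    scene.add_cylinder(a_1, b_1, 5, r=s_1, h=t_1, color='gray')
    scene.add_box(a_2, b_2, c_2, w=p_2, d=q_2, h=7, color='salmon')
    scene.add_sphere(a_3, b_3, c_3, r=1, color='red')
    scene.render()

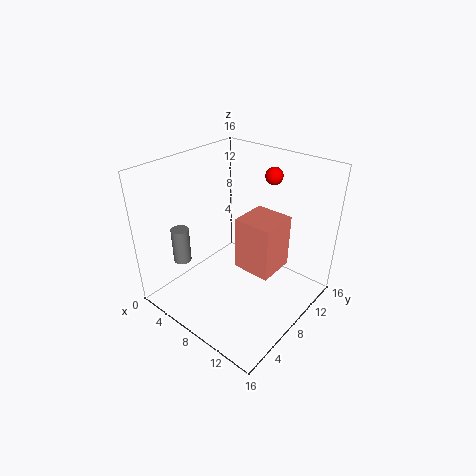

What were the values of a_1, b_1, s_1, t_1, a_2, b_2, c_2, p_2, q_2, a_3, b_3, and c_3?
a_1 = 3, b_1 = 4, s_1 = 1, t_1 = 4, a_2 = 5, b_2 = 11, c_2 = 1, p_2 = 5, q_2 = 5, a_3 = 9, b_3 = 13, c_3 = 14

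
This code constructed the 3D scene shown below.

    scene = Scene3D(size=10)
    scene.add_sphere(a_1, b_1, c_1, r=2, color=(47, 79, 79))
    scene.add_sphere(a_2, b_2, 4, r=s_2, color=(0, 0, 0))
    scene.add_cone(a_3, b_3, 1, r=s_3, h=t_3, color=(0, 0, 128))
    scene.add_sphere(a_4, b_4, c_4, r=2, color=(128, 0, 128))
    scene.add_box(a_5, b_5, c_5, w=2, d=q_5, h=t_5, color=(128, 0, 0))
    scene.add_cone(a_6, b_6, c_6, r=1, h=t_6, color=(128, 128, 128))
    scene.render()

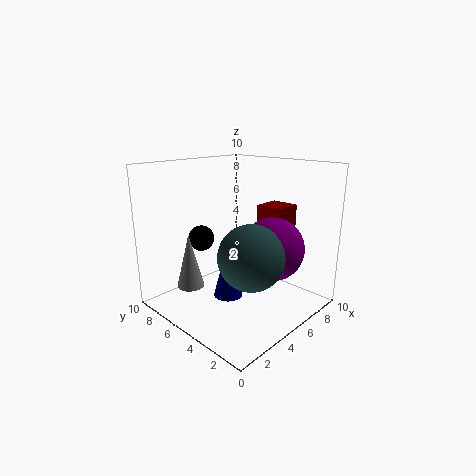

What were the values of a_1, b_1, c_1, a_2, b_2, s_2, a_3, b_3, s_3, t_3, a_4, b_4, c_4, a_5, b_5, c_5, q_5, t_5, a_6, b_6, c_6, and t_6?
a_1 = 3
b_1 = 2
c_1 = 5
a_2 = 5
b_2 = 9
s_2 = 1
a_3 = 4
b_3 = 5
s_3 = 1
t_3 = 4
a_4 = 5
b_4 = 2
c_4 = 5
a_5 = 7
b_5 = 3
c_5 = 4
q_5 = 2
t_5 = 3
a_6 = 3
b_6 = 8
c_6 = 1
t_6 = 4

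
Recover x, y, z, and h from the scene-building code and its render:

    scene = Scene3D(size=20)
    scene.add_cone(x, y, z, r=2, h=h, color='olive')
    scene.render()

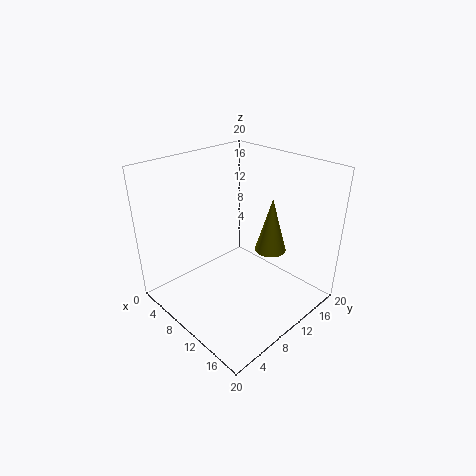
x = 15, y = 11, z = 10, h = 7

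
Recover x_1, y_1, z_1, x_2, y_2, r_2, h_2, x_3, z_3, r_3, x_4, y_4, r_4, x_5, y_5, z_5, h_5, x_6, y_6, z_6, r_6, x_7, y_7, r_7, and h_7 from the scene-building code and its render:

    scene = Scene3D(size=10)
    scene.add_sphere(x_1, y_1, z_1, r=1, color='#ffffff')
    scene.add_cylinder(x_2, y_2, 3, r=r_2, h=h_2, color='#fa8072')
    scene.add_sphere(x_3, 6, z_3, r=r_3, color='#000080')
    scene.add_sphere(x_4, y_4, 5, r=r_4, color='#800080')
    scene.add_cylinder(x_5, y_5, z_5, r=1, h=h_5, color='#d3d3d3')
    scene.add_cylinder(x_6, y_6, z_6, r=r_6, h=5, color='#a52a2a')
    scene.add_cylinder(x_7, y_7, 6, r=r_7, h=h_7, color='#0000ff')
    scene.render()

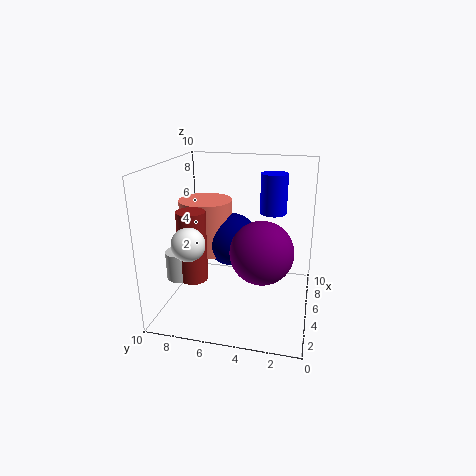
x_1 = 1; y_1 = 7; z_1 = 6; x_2 = 7; y_2 = 8; r_2 = 2; h_2 = 4; x_3 = 7; z_3 = 4; r_3 = 2; x_4 = 3; y_4 = 3; r_4 = 2; x_5 = 4; y_5 = 9; z_5 = 2; h_5 = 2; x_6 = 4; y_6 = 8; z_6 = 2; r_6 = 1; x_7 = 8; y_7 = 3; r_7 = 1; h_7 = 3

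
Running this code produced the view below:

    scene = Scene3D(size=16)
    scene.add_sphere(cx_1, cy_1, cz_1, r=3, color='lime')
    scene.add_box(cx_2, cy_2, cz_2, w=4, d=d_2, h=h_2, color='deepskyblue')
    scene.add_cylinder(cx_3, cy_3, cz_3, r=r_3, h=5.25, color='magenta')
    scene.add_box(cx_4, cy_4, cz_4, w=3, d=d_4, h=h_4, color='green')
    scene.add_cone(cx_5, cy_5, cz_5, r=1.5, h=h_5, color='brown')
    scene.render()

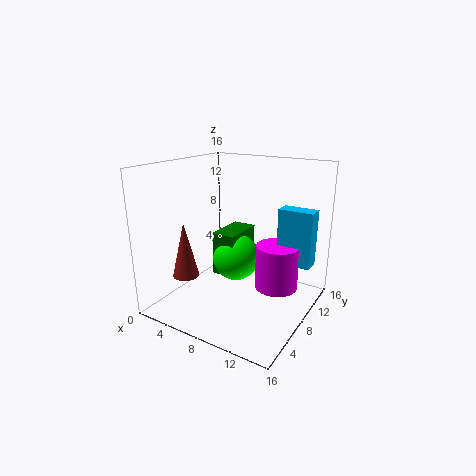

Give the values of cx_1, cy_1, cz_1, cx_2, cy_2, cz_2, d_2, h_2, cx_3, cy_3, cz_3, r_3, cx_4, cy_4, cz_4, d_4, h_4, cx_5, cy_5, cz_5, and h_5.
cx_1 = 5.25; cy_1 = 12; cz_1 = 3.5; cx_2 = 11.25; cy_2 = 11.25; cz_2 = 4.5; d_2 = 2; h_2 = 6.5; cx_3 = 11.5; cy_3 = 11; cz_3 = 1.5; r_3 = 2.5; cx_4 = 3; cy_4 = 10; cz_4 = 1.5; d_4 = 5.5; h_4 = 5.5; cx_5 = 3; cy_5 = 4.75; cz_5 = 3.5; h_5 = 6.25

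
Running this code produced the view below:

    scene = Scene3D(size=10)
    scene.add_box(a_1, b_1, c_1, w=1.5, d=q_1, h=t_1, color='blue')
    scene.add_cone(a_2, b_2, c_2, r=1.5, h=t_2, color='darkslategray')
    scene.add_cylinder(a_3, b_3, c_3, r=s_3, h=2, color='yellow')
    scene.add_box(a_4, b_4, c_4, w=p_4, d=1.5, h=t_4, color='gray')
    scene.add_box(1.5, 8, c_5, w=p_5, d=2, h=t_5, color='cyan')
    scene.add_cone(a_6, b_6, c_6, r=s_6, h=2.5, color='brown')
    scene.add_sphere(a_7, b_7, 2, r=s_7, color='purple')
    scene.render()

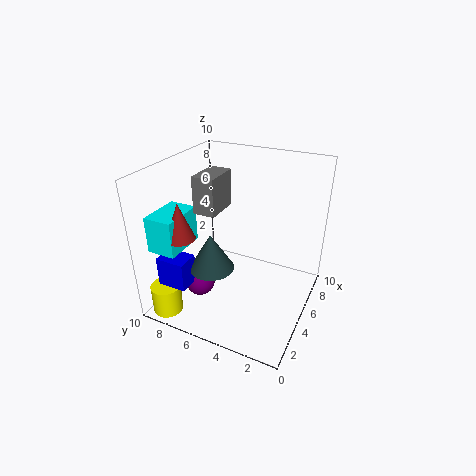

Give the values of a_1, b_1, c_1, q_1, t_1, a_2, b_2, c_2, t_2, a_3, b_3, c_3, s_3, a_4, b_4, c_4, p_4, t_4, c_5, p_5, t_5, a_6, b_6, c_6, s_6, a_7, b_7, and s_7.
a_1 = 1, b_1 = 7, c_1 = 2.5, q_1 = 2, t_1 = 2, a_2 = 3, b_2 = 6, c_2 = 3.5, t_2 = 2.5, a_3 = 1, b_3 = 8.5, c_3 = 0.5, s_3 = 1, a_4 = 3.5, b_4 = 6, c_4 = 7, p_4 = 2.5, t_4 = 2.5, c_5 = 4.5, p_5 = 3, t_5 = 2.5, a_6 = 2.5, b_6 = 8, c_6 = 5.5, s_6 = 1, a_7 = 3, b_7 = 7, s_7 = 1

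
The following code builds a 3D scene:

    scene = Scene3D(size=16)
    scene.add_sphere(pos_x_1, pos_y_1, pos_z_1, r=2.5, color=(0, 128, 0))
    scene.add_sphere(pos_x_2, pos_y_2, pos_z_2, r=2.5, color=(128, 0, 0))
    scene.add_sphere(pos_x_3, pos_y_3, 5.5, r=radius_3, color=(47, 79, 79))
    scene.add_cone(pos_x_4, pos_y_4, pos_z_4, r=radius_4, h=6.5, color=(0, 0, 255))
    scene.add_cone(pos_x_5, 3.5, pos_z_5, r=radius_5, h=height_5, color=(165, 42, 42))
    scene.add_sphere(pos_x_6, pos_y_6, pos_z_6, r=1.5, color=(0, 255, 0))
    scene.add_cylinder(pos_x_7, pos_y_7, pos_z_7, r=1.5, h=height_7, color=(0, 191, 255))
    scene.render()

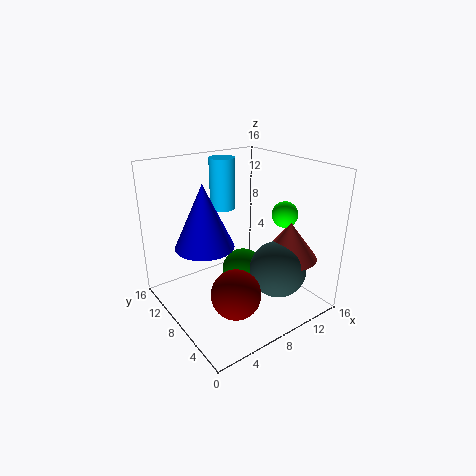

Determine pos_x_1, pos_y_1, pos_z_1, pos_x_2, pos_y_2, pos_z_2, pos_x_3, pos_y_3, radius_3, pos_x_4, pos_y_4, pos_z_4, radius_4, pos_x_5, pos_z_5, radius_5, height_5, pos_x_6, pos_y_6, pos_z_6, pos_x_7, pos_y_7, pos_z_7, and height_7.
pos_x_1 = 9.5, pos_y_1 = 9, pos_z_1 = 3, pos_x_2 = 4.5, pos_y_2 = 3.5, pos_z_2 = 4.5, pos_x_3 = 10, pos_y_3 = 3.5, radius_3 = 3, pos_x_4 = 3.5, pos_y_4 = 7.5, pos_z_4 = 8.5, radius_4 = 3, pos_x_5 = 11.5, pos_z_5 = 6.5, radius_5 = 3, height_5 = 4, pos_x_6 = 13.5, pos_y_6 = 6.5, pos_z_6 = 10, pos_x_7 = 9, pos_y_7 = 12.5, pos_z_7 = 10, height_7 = 6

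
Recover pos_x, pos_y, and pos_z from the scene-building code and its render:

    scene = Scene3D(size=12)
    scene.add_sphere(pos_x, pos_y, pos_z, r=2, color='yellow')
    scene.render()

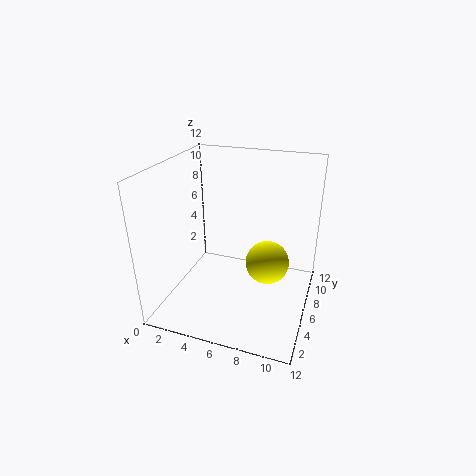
pos_x = 8, pos_y = 8.5, pos_z = 2.5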